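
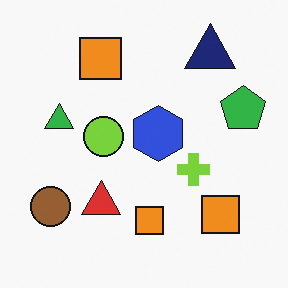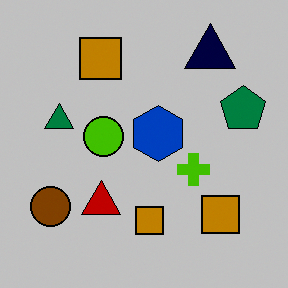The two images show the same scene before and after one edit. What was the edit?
This is the original image heavily posterized to just a handful of flat colors.

Each flat color has snapped to a coarser quantized level — most visibly, the near-white background has dropped to a flat grey.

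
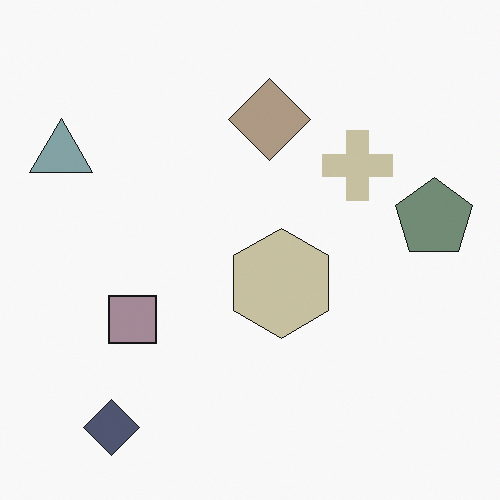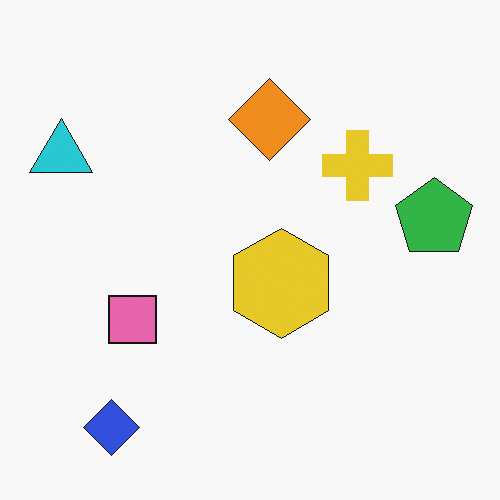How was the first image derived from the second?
The first image is the second made much more muted (saturation change).

All colors are more muted and greyish — a global saturation change.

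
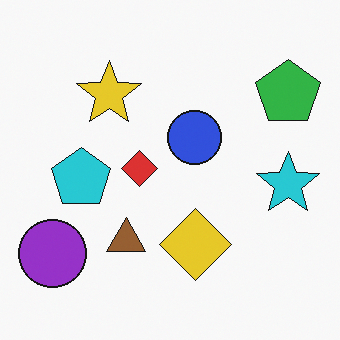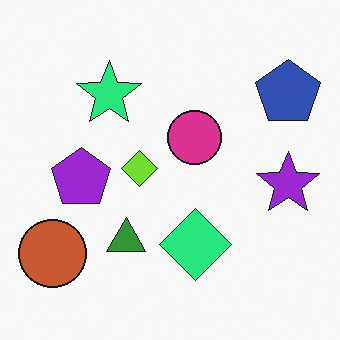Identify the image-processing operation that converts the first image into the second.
The transformation is: hue-shifted noticeably.

Every shape's color has rotated by the same amount around the hue wheel — a uniform hue shift.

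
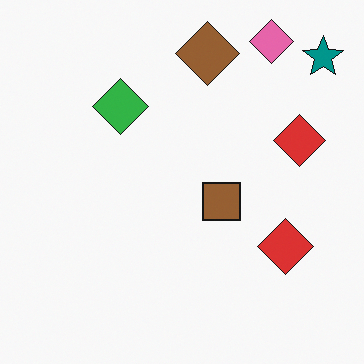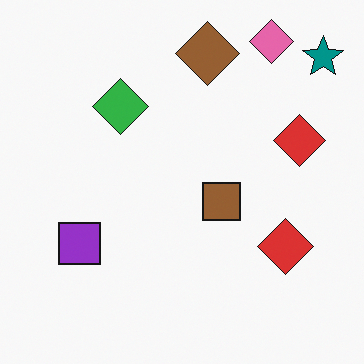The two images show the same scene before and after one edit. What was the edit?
It was overlaid with an additional purple square.

A purple square appears in the second image that is absent from the first.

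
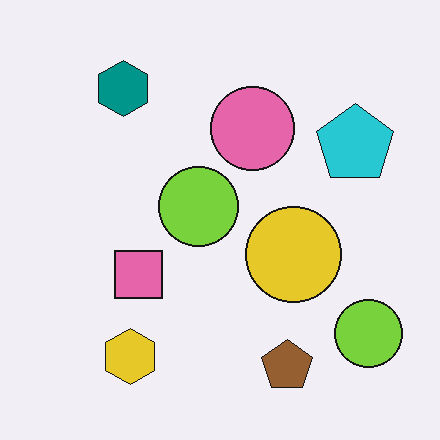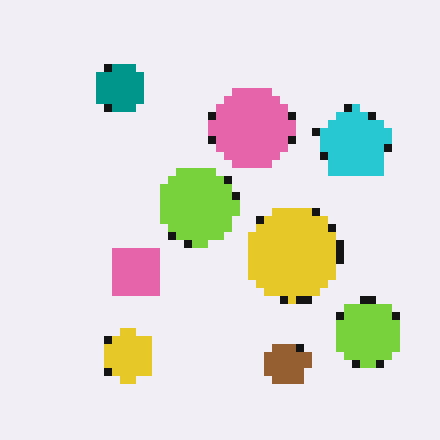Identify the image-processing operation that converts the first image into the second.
This is the original image pixelated into visible square blocks.

Shapes are reduced to large square blocks; fine edges and outlines are lost — a downscale-then-upscale (mosaic) effect.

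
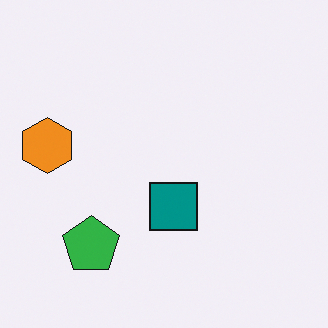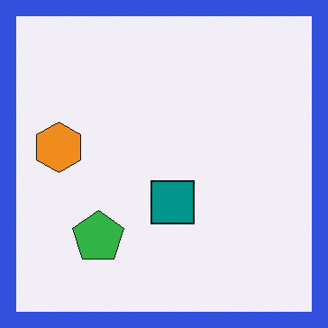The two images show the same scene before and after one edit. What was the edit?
The second image is the first framed with a blue border.

A solid blue frame runs around the edge of the second image, with the content slightly shrunk inside it.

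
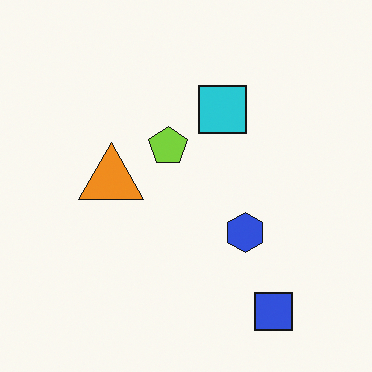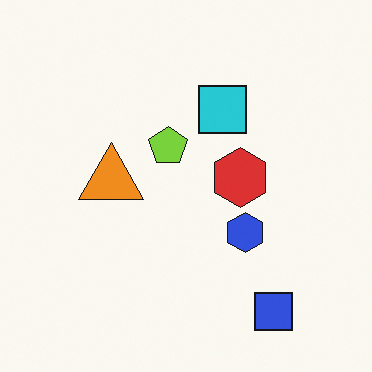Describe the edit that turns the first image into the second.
The transformation is: overlaid with an additional red hexagon.

A red hexagon appears in the second image that is absent from the first.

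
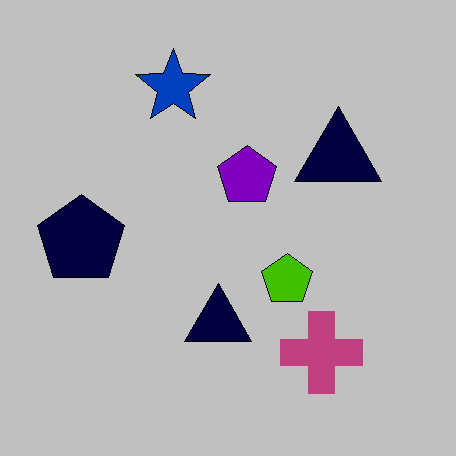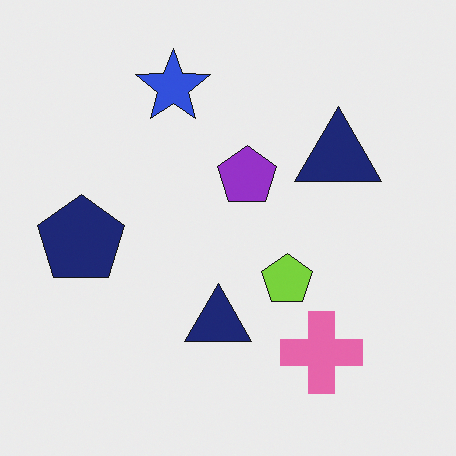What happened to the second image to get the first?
This is the original image heavily posterized to just a handful of flat colors.

Each flat color has snapped to a coarser quantized level — most visibly, the near-white background has dropped to a flat grey.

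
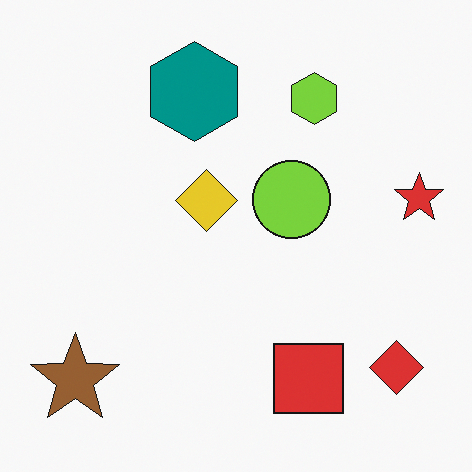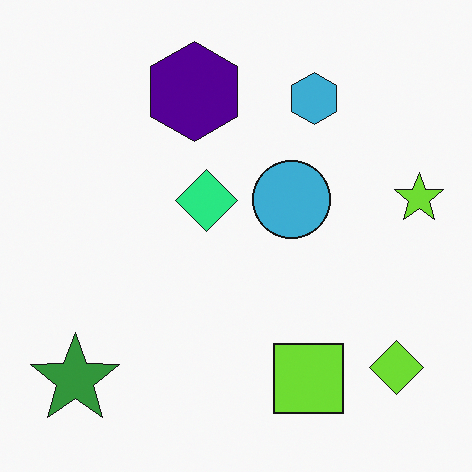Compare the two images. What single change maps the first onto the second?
The second image is the first hue-shifted through roughly a third of the color wheel.

Every shape's color has rotated by the same amount around the hue wheel — a uniform hue shift.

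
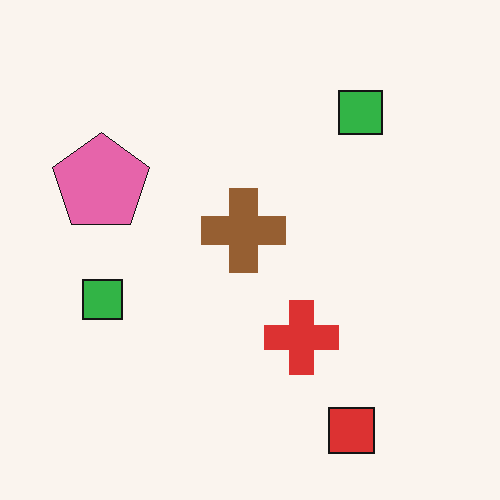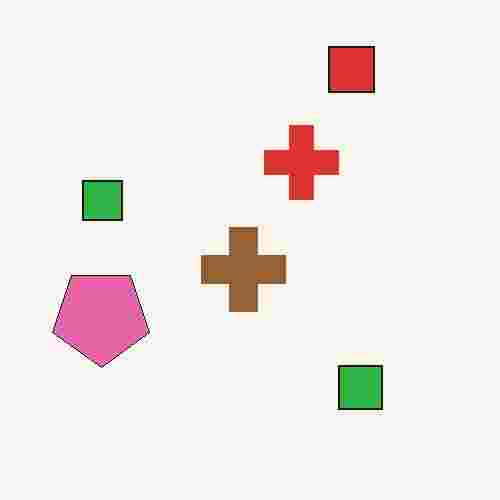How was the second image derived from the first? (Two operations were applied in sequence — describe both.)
It was flipped vertically (top ↔ bottom), then heavily JPEG-compressed with obvious blocking artifacts.

The red square is in the bottom-right of the first image and the top-right of the second — shapes on opposite sides of the horizontal midline have swapped in a mirror flip. Blocky 8×8 compression artifacts appear around shape edges and the flat background shows ringing — characteristic JPEG degradation.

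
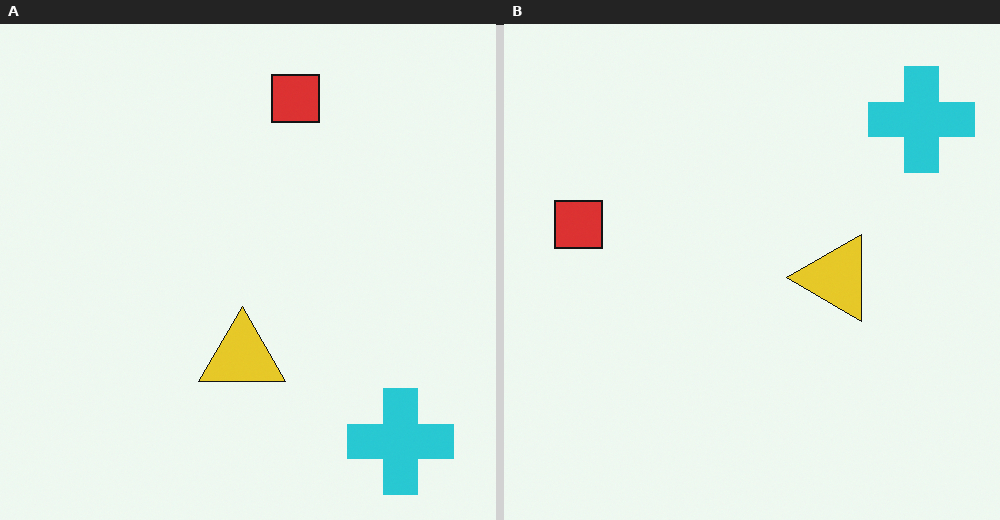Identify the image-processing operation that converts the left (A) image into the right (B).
The transformation is: rotated 90° counter-clockwise.

The cyan cross sits in the bottom-right of the left (A) image and the top-right of the right (B) — consistent with a whole-image 90° counter-clockwise rotation.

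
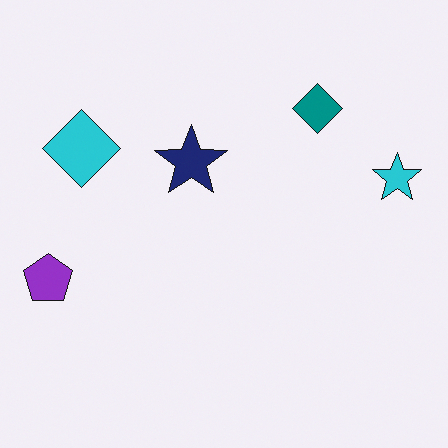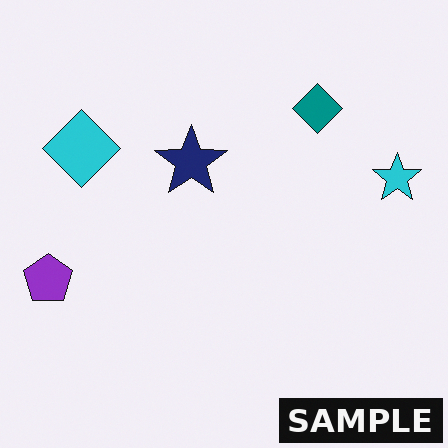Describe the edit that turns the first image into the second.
The second image is the first watermarked with the text "SAMPLE" in the lower-right corner.

A dark label reading "SAMPLE" appears in the lower-right corner.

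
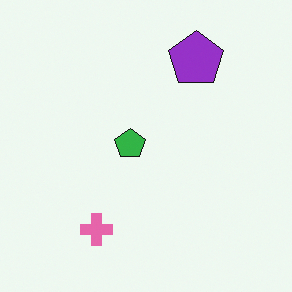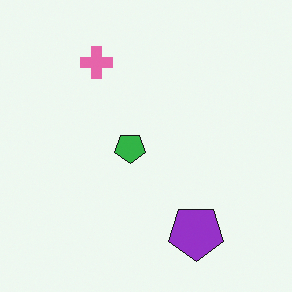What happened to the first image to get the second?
The transformation is: flipped vertically (top ↔ bottom).

The purple pentagon is in the top-right of the first image and the bottom-right of the second — shapes on opposite sides of the horizontal midline have swapped in a mirror flip.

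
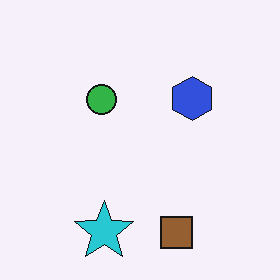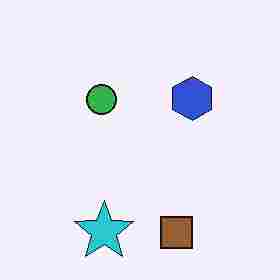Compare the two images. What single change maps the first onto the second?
The second image is the first heavily JPEG-compressed with obvious blocking artifacts.

Blocky 8×8 compression artifacts appear around shape edges and the flat background shows ringing — characteristic JPEG degradation.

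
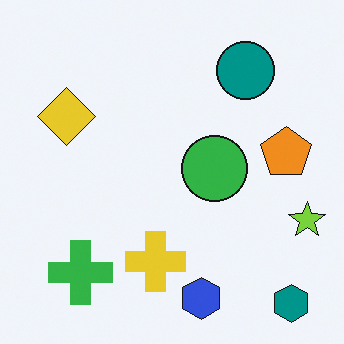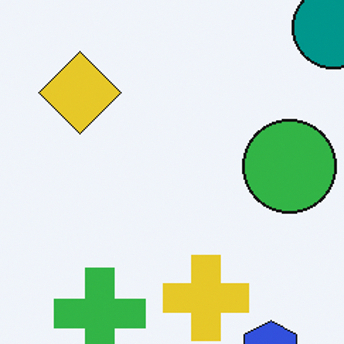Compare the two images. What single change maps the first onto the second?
The transformation is: cropped slightly and scaled back up.

The visible shapes are larger and the field of view is narrower; shapes near the original edges may be partly or wholly outside the frame — a crop-and-rescale.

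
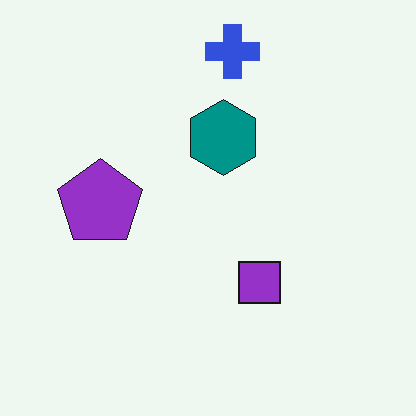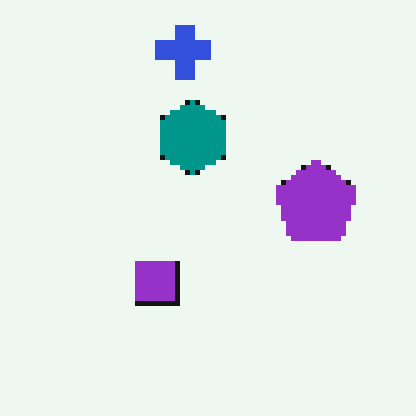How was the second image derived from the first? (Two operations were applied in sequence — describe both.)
Flipped horizontally (left ↔ right), then mildly pixelated.

The purple pentagon is in the left of the first image and the right of the second — shapes on opposite sides of the vertical midline have swapped in a mirror flip. Shapes are reduced to large square blocks; fine edges and outlines are lost — a downscale-then-upscale (mosaic) effect.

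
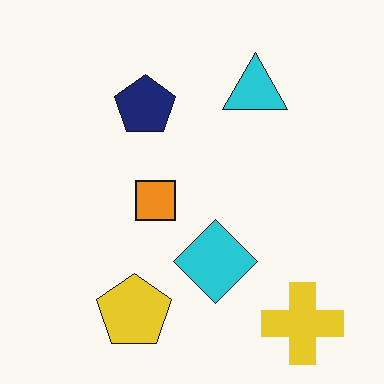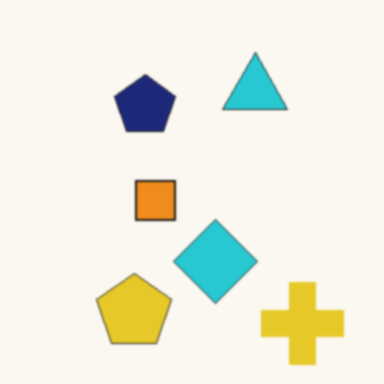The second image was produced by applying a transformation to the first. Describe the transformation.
The transformation is: lightly blurred.

Shape edges and outlines are uniformly softened across the whole image.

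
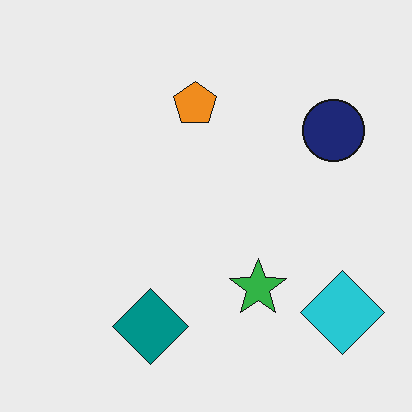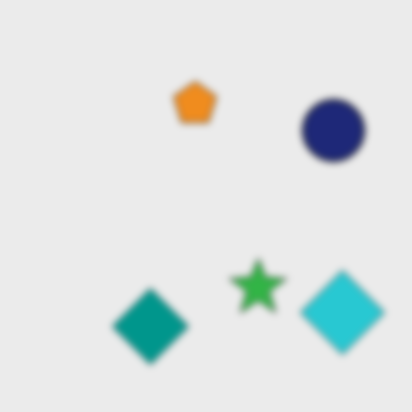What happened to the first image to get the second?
The second image is the first moderately blurred.

Shape edges and outlines are uniformly softened across the whole image.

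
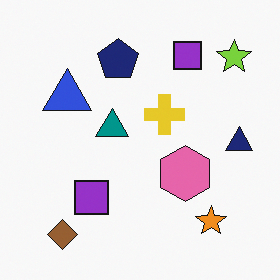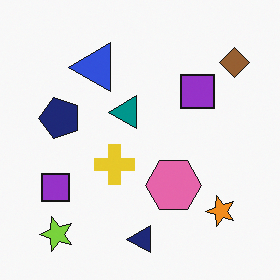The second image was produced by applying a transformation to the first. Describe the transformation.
The image was transposed (reflected across the top-left ↔ bottom-right diagonal).

Shapes have swapped their row and column positions — what was in the top-right is now in the bottom-left — a diagonal reflection.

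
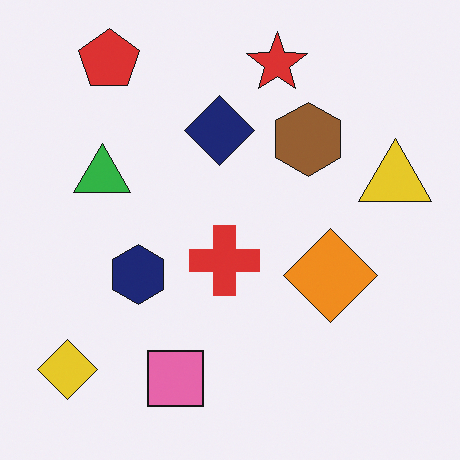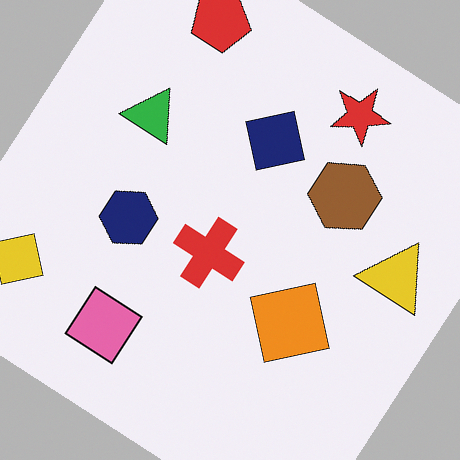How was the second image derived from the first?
Rotated clockwise by a large amount — several tens of degrees.

Every shape is tilted by the same angle and the image corners show triangular fill wedges — a whole-image rotation by a non-right angle.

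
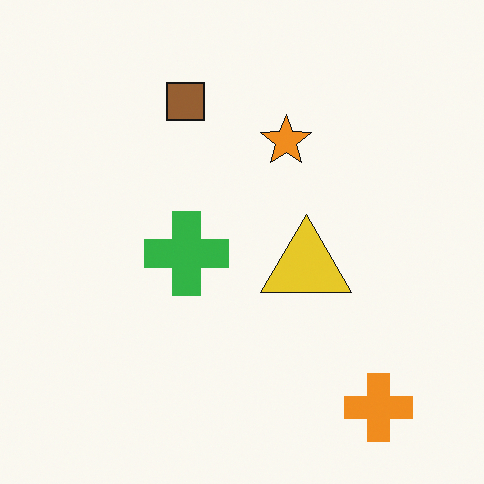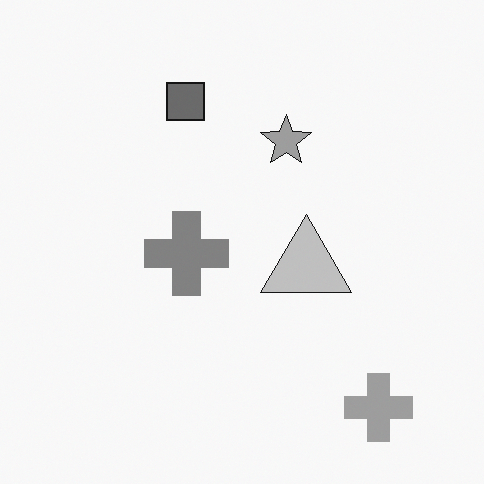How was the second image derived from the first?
This is the original image converted to grayscale.

All color is removed — every shape is now a shade of grey.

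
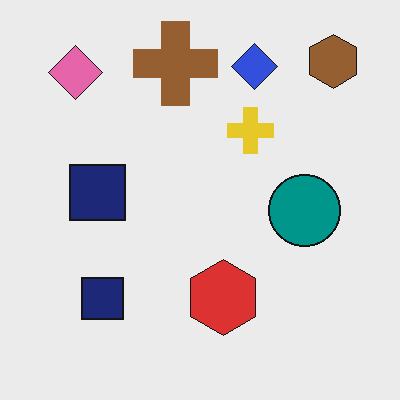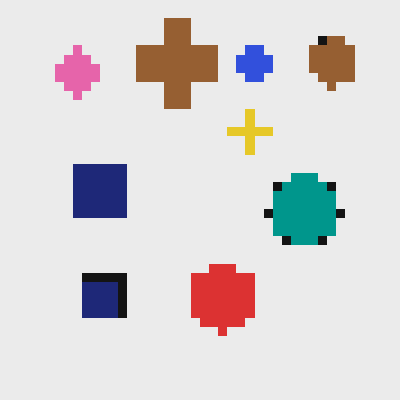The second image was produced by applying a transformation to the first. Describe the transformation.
Heavily pixelated into large blocks.

Shapes are reduced to large square blocks; fine edges and outlines are lost — a downscale-then-upscale (mosaic) effect.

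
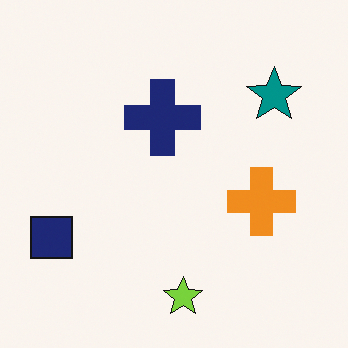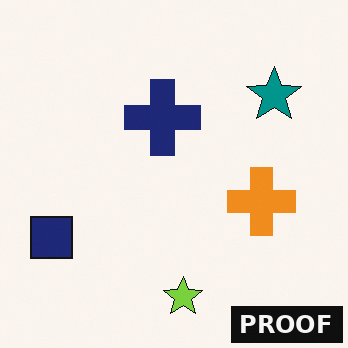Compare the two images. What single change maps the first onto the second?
The image was watermarked with the text "PROOF" in the lower-right corner.

A dark label reading "PROOF" appears in the lower-right corner.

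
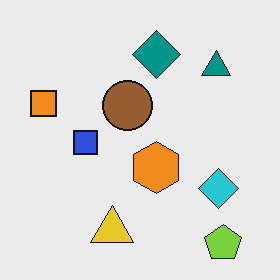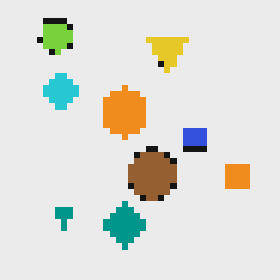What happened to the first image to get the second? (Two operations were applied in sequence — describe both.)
The second image is the first rotated 180°, then moderately pixelated.

The lime pentagon sits in the bottom-right of the first image and the top-left of the second — consistent with a whole-image 180° rotation. Shapes are reduced to large square blocks; fine edges and outlines are lost — a downscale-then-upscale (mosaic) effect.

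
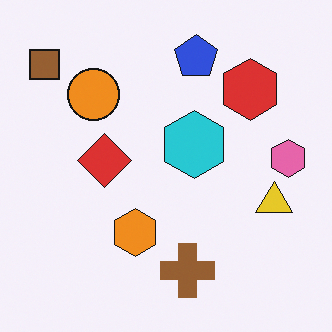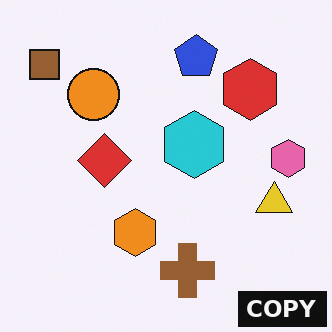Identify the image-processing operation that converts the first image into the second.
It was watermarked with the text "COPY" in the lower-right corner.

A dark label reading "COPY" appears in the lower-right corner.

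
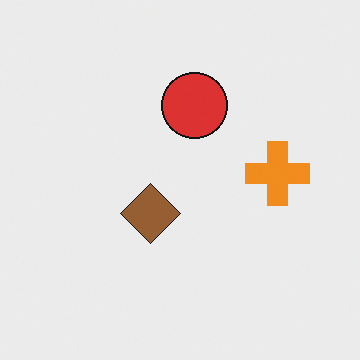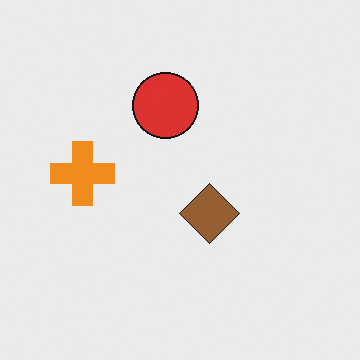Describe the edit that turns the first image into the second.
This is the original image flipped horizontally (left ↔ right).

The orange cross is in the right of the first image and the left of the second — shapes on opposite sides of the vertical midline have swapped in a mirror flip.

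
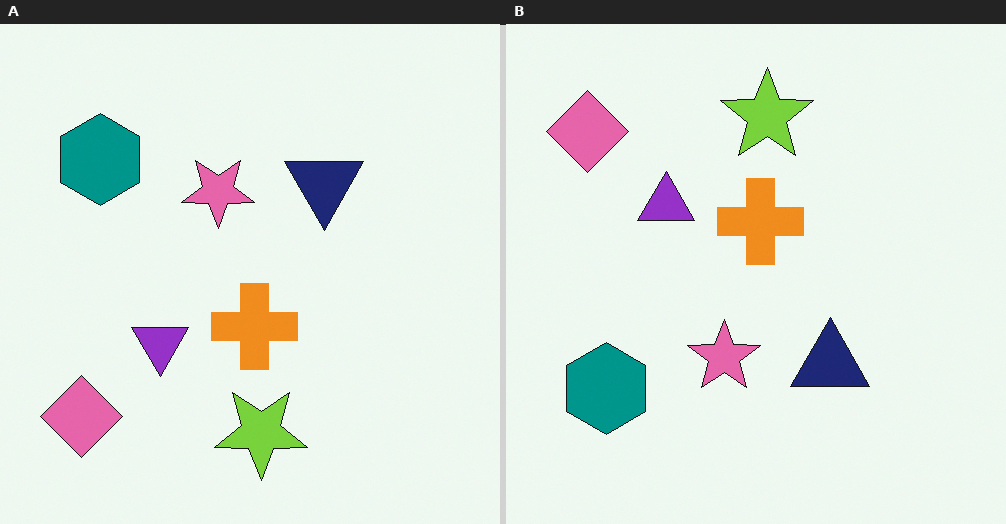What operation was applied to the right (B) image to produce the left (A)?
The transformation is: flipped vertically (top ↔ bottom).

The lime star is in the top of the right (B) image and the bottom of the left (A) — shapes on opposite sides of the horizontal midline have swapped in a mirror flip.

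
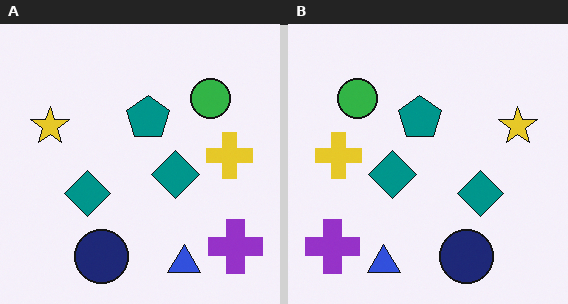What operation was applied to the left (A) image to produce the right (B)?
Flipped horizontally (left ↔ right).

The purple cross is in the bottom-right of the left (A) image and the bottom-left of the right (B) — shapes on opposite sides of the vertical midline have swapped in a mirror flip.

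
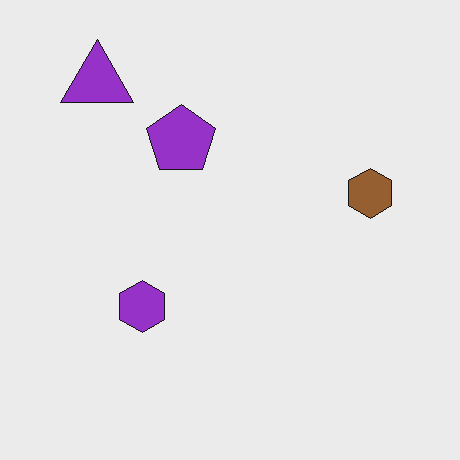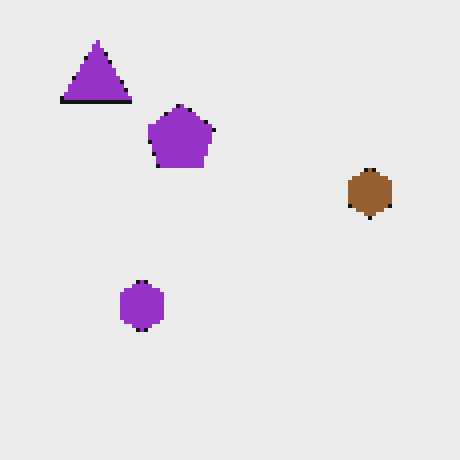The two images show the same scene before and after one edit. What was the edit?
The second image is the first mildly pixelated.

Shapes are reduced to large square blocks; fine edges and outlines are lost — a downscale-then-upscale (mosaic) effect.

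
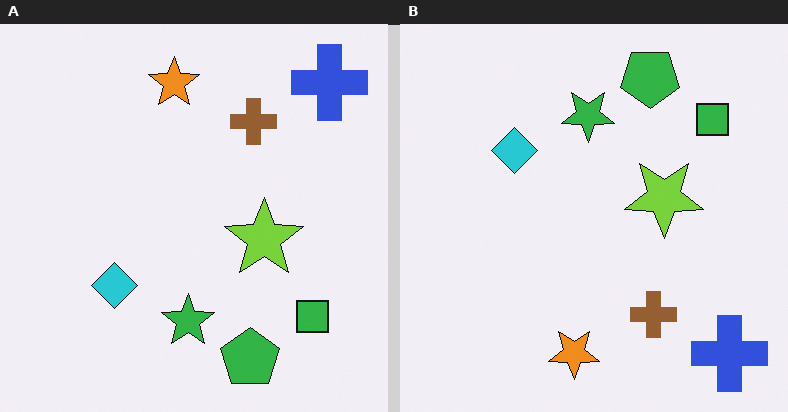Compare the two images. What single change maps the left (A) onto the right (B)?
This is the original image flipped vertically (top ↔ bottom).

The green pentagon is in the bottom of the left (A) image and the top of the right (B) — shapes on opposite sides of the horizontal midline have swapped in a mirror flip.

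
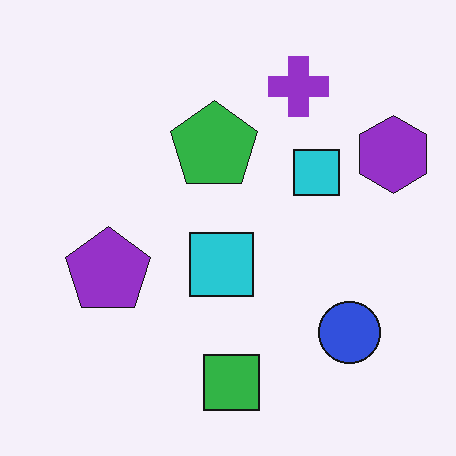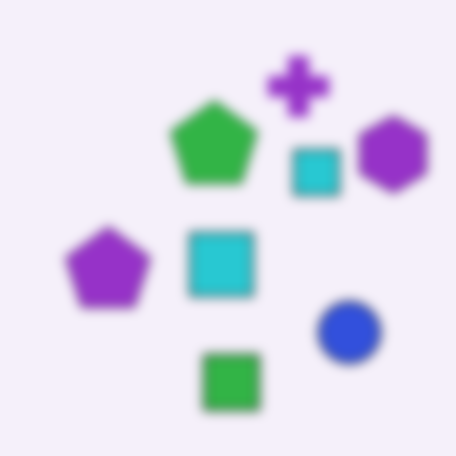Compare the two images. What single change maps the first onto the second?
It was heavily blurred.

Shape edges and outlines are uniformly softened across the whole image.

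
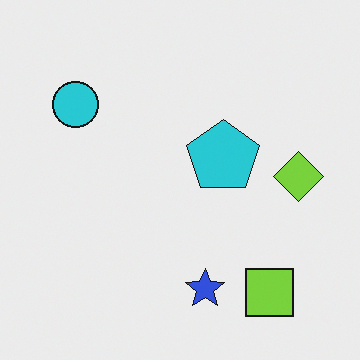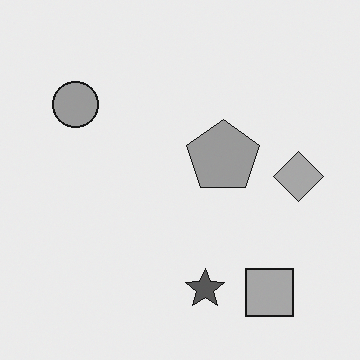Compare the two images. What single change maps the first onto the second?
The image was converted to grayscale.

All color is removed — every shape is now a shade of grey.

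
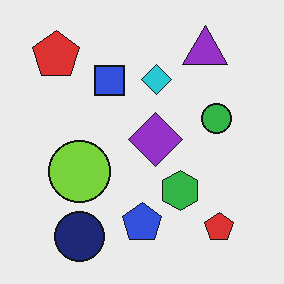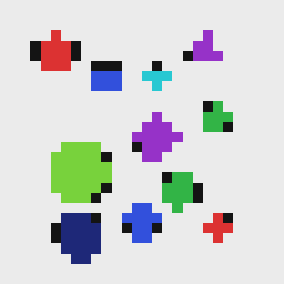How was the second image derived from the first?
It was heavily pixelated into large blocks.

Shapes are reduced to large square blocks; fine edges and outlines are lost — a downscale-then-upscale (mosaic) effect.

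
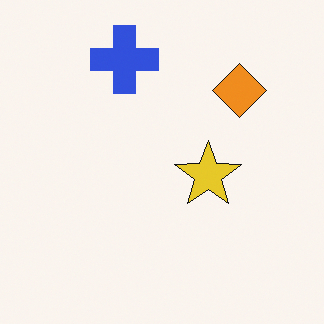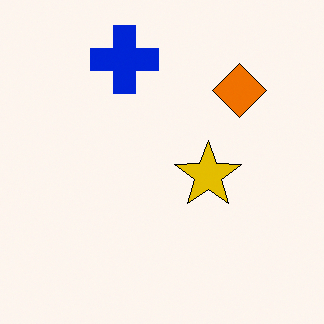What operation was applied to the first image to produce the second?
The transformation is: given slightly increased contrast.

Tones are pushed away from mid-grey across the whole image — a global contrast change.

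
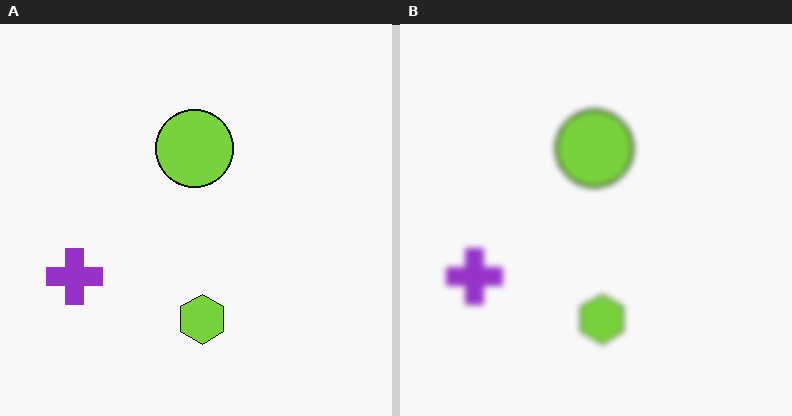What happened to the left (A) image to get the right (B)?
The right (B) image is the left (A) moderately blurred.

Shape edges and outlines are uniformly softened across the whole image.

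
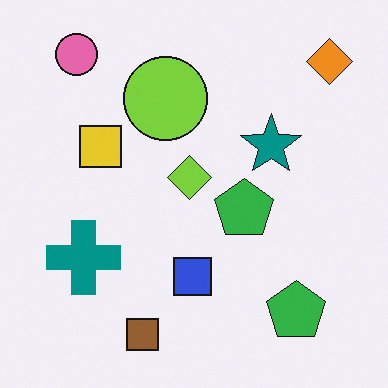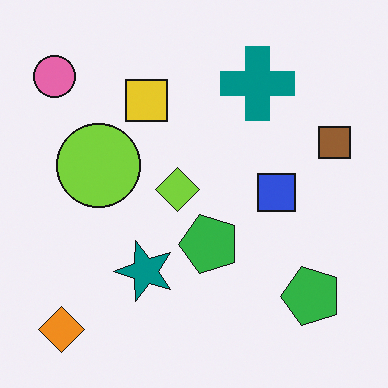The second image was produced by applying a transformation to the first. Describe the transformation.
The image was transposed (reflected across the top-left ↔ bottom-right diagonal).

Shapes have swapped their row and column positions — what was in the top-right is now in the bottom-left — a diagonal reflection.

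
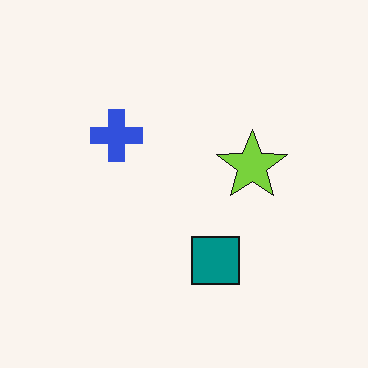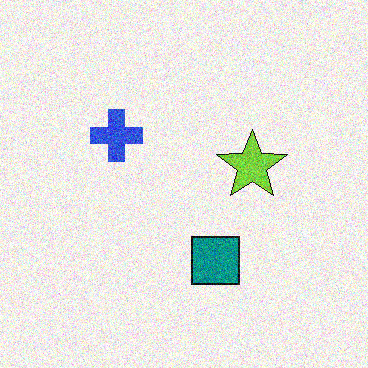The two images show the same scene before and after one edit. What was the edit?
The second image is the first degraded with visible gaussian noise.

Random speckle covers the whole image, including the flat background.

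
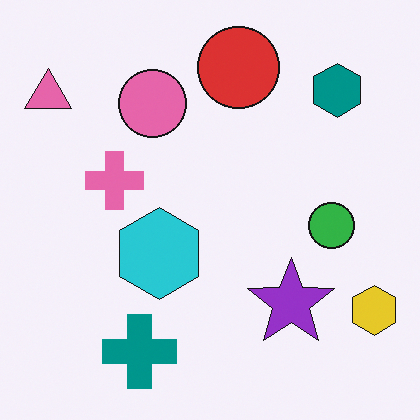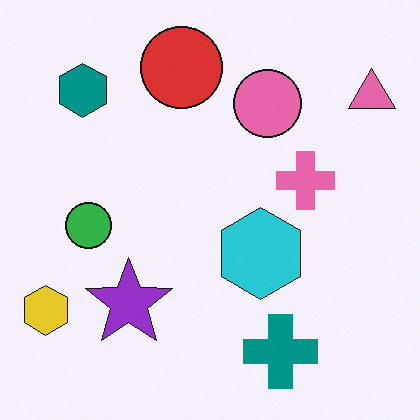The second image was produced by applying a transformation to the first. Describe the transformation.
It was flipped horizontally (left ↔ right).

The yellow hexagon is in the bottom-right of the first image and the bottom-left of the second — shapes on opposite sides of the vertical midline have swapped in a mirror flip.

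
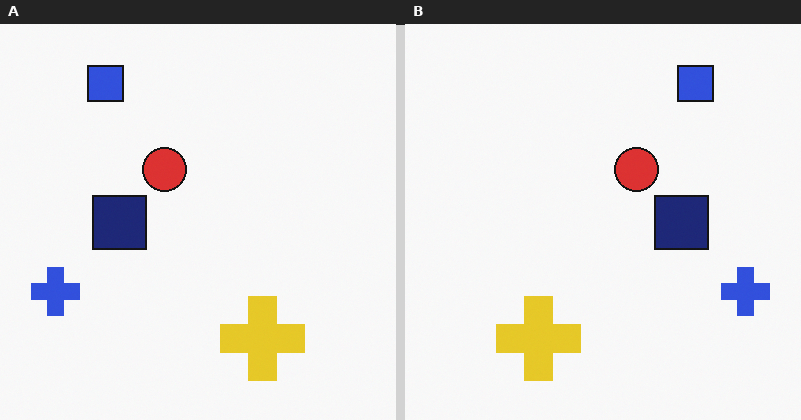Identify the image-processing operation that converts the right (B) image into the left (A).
The left (A) image is the right (B) flipped horizontally (left ↔ right).

The blue cross is in the bottom-right of the right (B) image and the bottom-left of the left (A) — shapes on opposite sides of the vertical midline have swapped in a mirror flip.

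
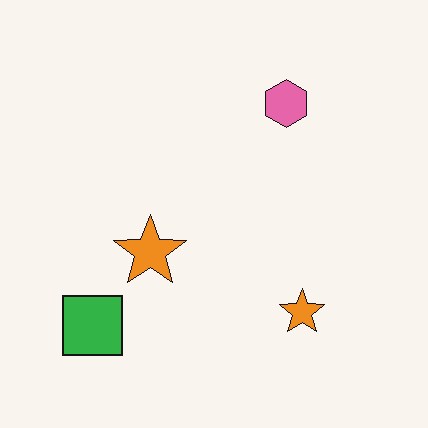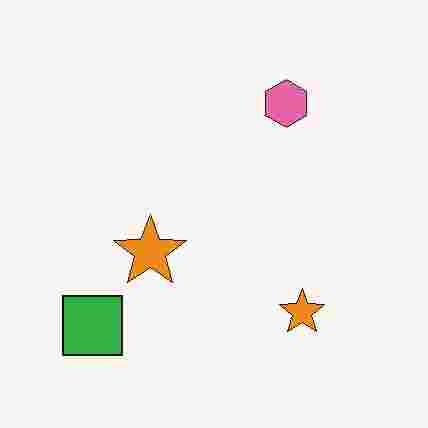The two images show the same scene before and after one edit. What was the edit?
The second image is the first heavily JPEG-compressed with obvious blocking artifacts.

Blocky 8×8 compression artifacts appear around shape edges and the flat background shows ringing — characteristic JPEG degradation.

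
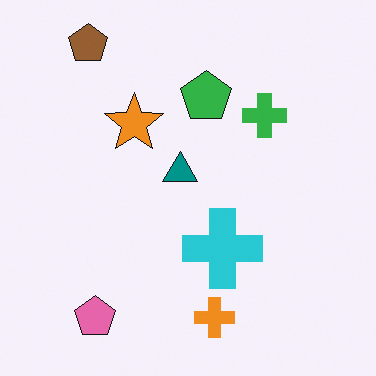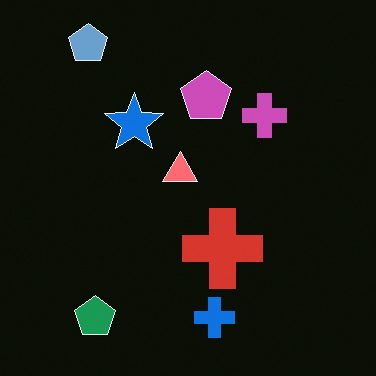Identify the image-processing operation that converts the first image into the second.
Color-inverted (negative).

The light background has become dark and every shape's color is its complement — a photographic negative.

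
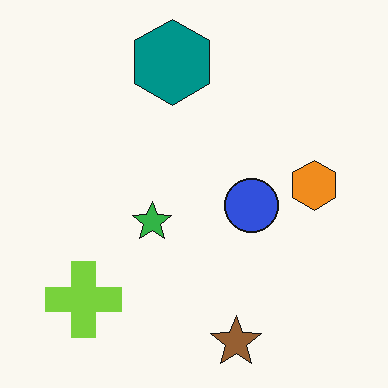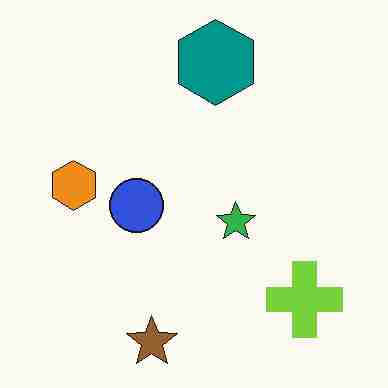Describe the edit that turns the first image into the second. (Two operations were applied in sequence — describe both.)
Flipped horizontally (left ↔ right), then heavily JPEG-compressed with obvious blocking artifacts.

The orange hexagon is in the right of the first image and the left of the second — shapes on opposite sides of the vertical midline have swapped in a mirror flip. Blocky 8×8 compression artifacts appear around shape edges and the flat background shows ringing — characteristic JPEG degradation.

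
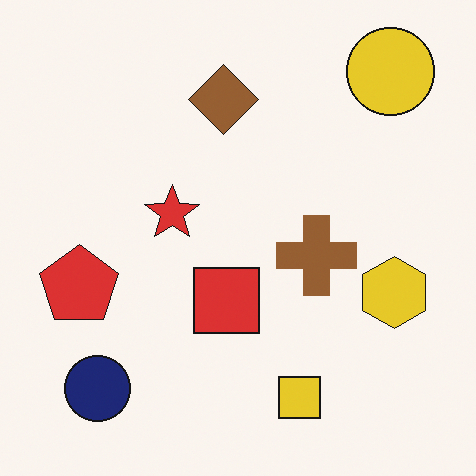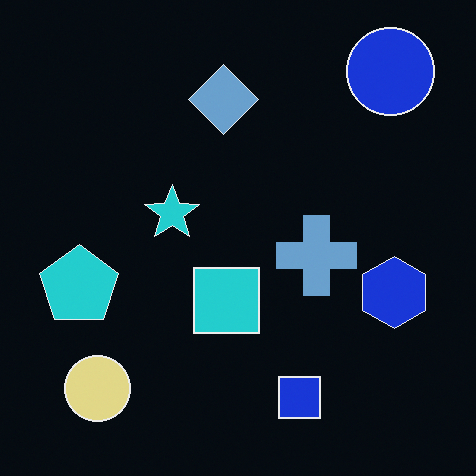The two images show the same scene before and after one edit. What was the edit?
The second image is the first color-inverted (negative).

The light background has become dark and every shape's color is its complement — a photographic negative.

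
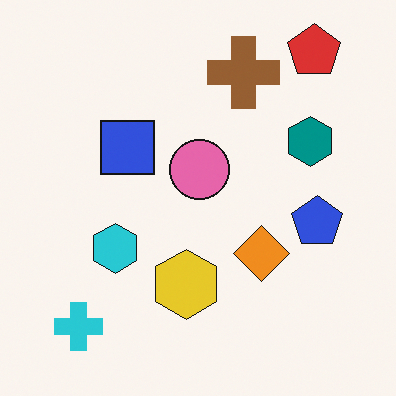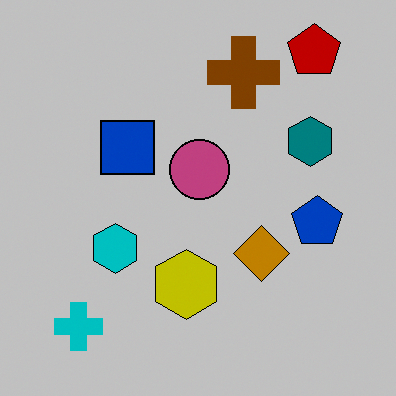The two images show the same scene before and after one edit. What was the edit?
The image was heavily posterized to just a handful of flat colors.

Each flat color has snapped to a coarser quantized level — most visibly, the near-white background has dropped to a flat grey.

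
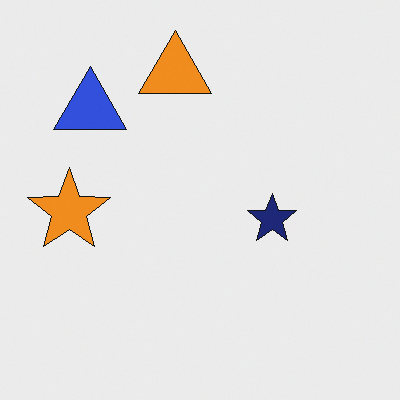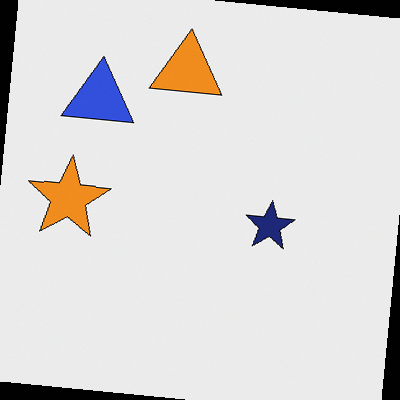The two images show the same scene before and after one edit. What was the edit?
It was rotated clockwise by a slight angle.

Every shape is tilted by the same angle and the image corners show triangular fill wedges — a whole-image rotation by a non-right angle.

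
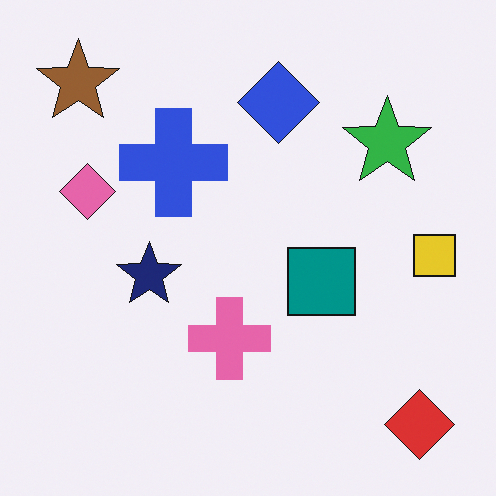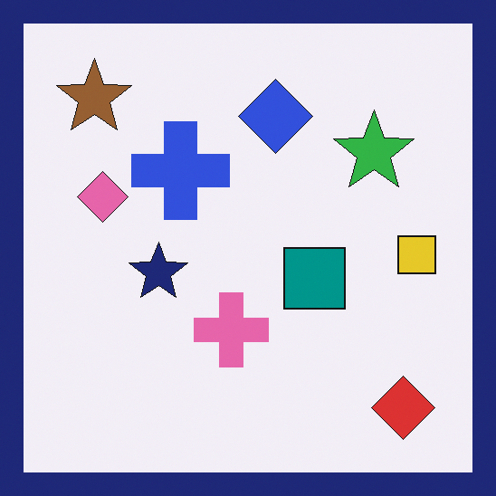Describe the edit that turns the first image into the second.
It was framed with a navy border.

A solid navy frame runs around the edge of the second image, with the content slightly shrunk inside it.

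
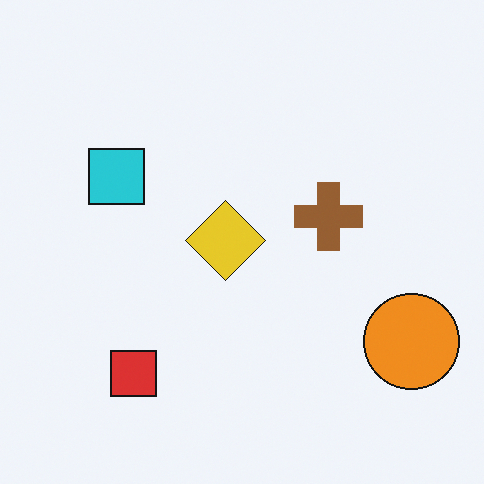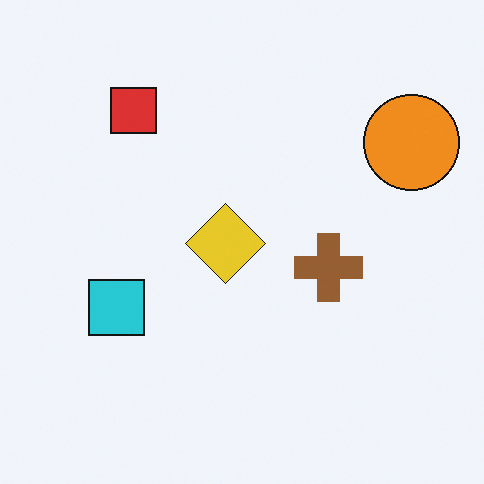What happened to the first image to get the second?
It was flipped vertically (top ↔ bottom).

The red square is in the bottom-left of the first image and the top-left of the second — shapes on opposite sides of the horizontal midline have swapped in a mirror flip.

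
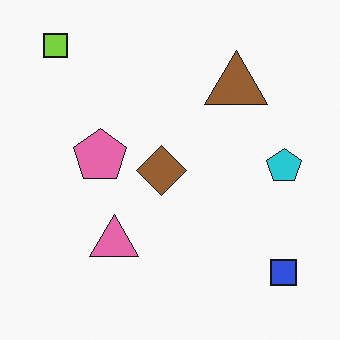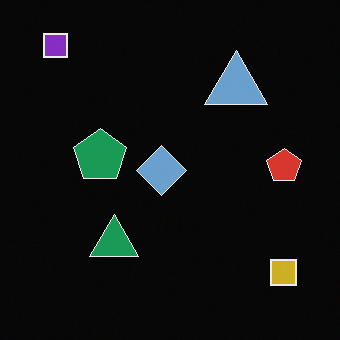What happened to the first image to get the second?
The transformation is: color-inverted (negative).

The light background has become dark and every shape's color is its complement — a photographic negative.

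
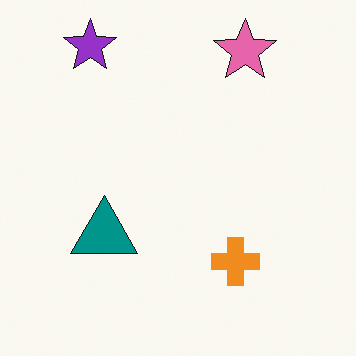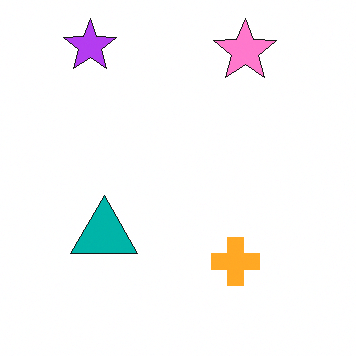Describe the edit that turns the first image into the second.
The transformation is: brightened a little.

Every pixel — background and shapes alike — is uniformly brightened.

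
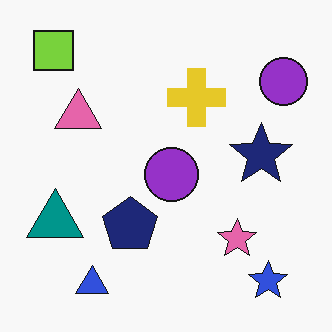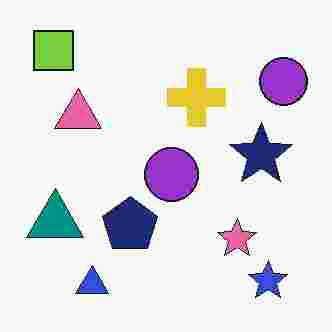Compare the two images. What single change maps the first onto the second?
It was degraded with heavy JPEG compression.

Blocky 8×8 compression artifacts appear around shape edges and the flat background shows ringing — characteristic JPEG degradation.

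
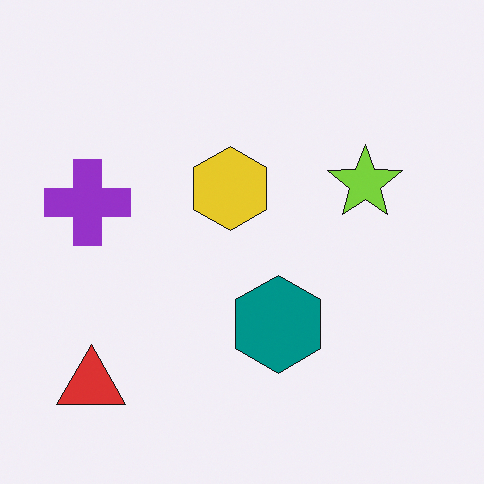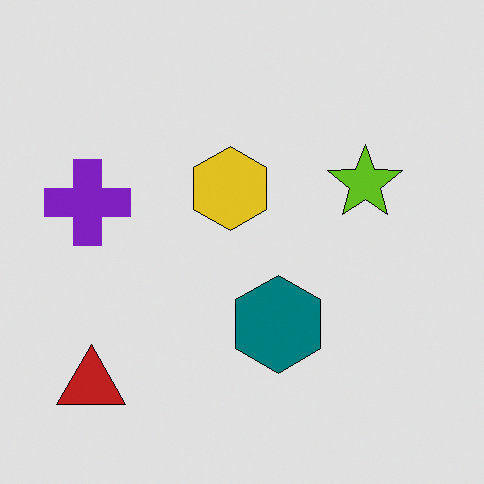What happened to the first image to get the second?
It was posterized to a reduced palette.

Each flat color has snapped to a coarser quantized level — most visibly, the near-white background has dropped to a flat grey.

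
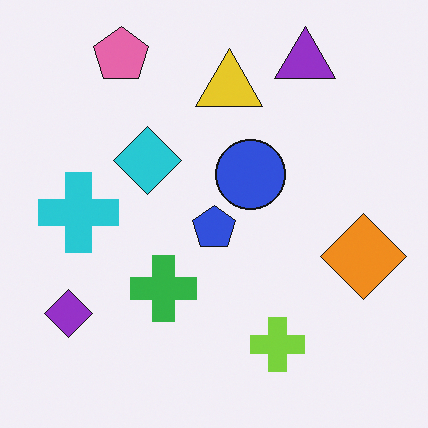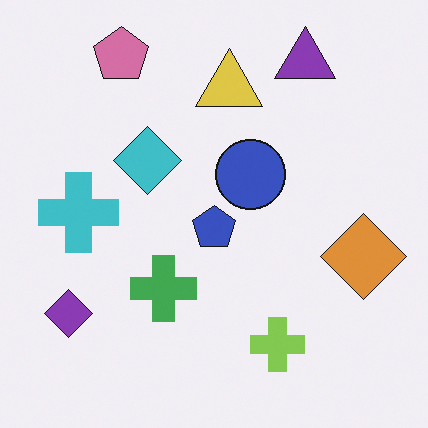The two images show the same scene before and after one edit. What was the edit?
The second image is the first slightly desaturated.

All colors are more muted and greyish — a global saturation change.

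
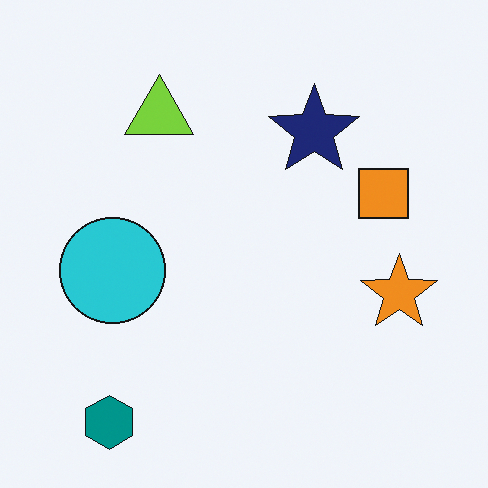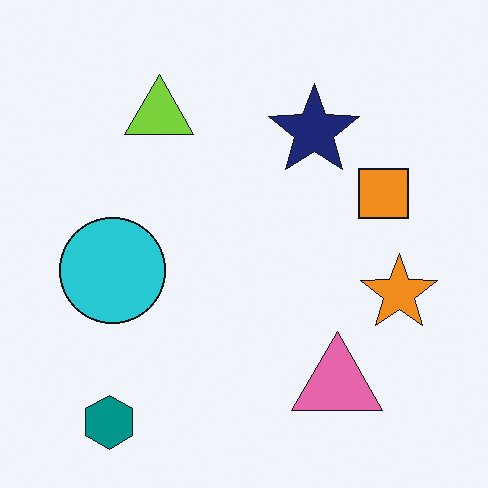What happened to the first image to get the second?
This is the original image overlaid with an additional pink triangle.

A pink triangle appears in the second image that is absent from the first.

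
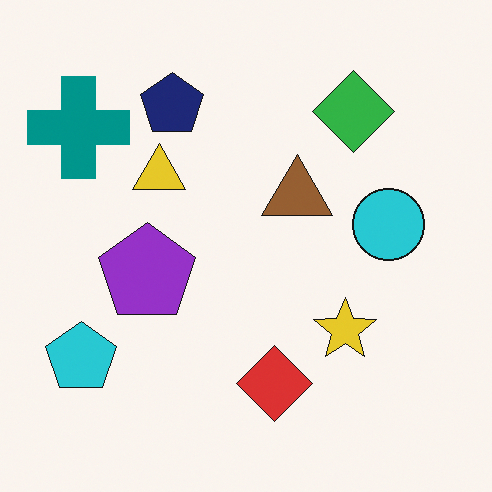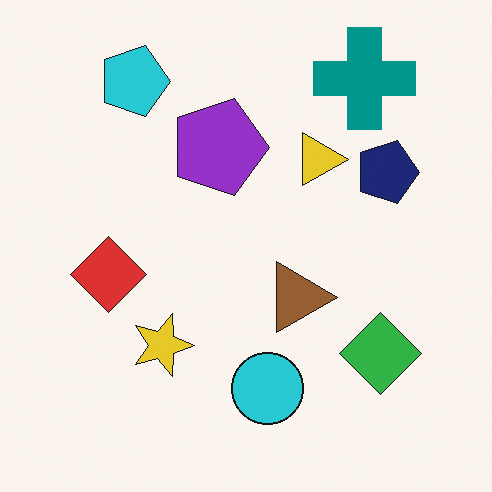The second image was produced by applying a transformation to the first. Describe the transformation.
The transformation is: rotated 90° clockwise.

The teal cross sits in the top-left of the first image and the top-right of the second — consistent with a whole-image 90° clockwise rotation.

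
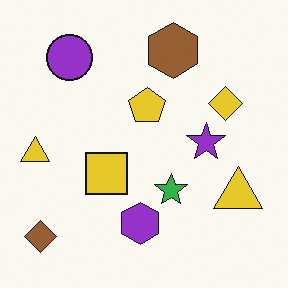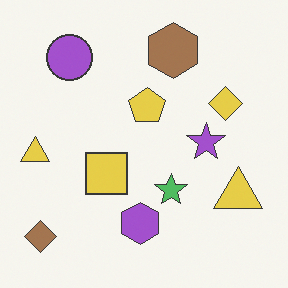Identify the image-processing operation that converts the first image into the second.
Given slightly reduced contrast.

Tones are pushed toward mid-grey across the whole image — a global contrast change.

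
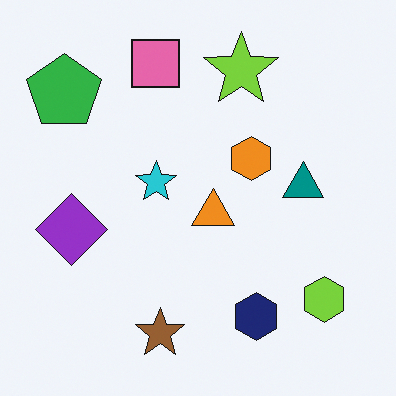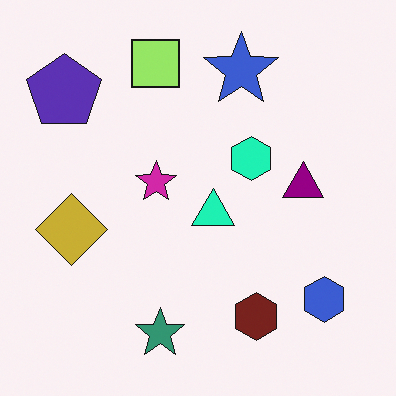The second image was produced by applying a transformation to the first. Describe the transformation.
The second image is the first hue-shifted noticeably.

Every shape's color has rotated by the same amount around the hue wheel — a uniform hue shift.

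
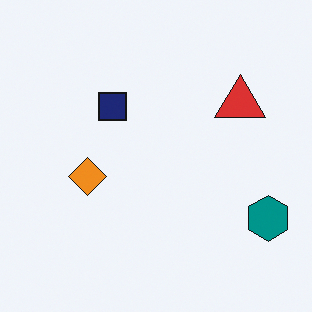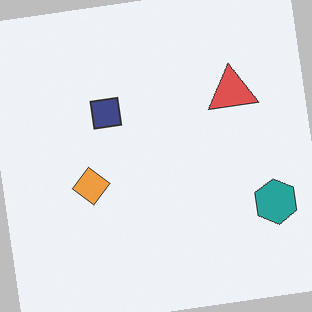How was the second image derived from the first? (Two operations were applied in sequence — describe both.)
It was rotated counter-clockwise by a small amount, then given slightly reduced contrast.

Every shape is tilted by the same angle and the image corners show triangular fill wedges — a whole-image rotation by a non-right angle. Tones are pushed toward mid-grey across the whole image — a global contrast change.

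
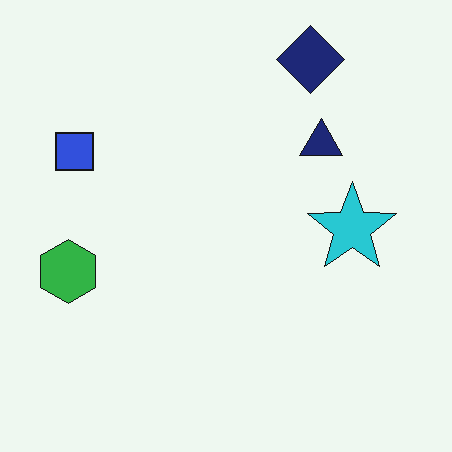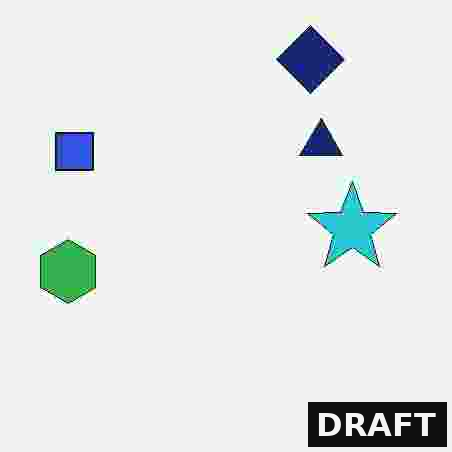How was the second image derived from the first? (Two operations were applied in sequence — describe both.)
This is the original image degraded with heavy JPEG compression, then watermarked with the text "DRAFT" in the lower-right corner.

Blocky 8×8 compression artifacts appear around shape edges and the flat background shows ringing — characteristic JPEG degradation. A dark label reading "DRAFT" appears in the lower-right corner.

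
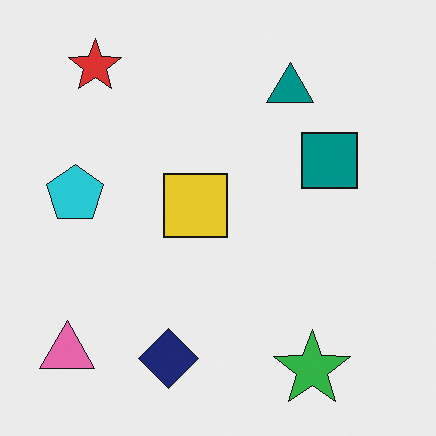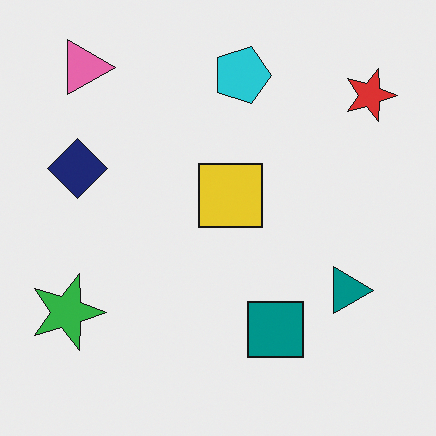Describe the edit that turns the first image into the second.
The transformation is: rotated 90° clockwise.

The pink triangle sits in the bottom-left of the first image and the top-left of the second — consistent with a whole-image 90° clockwise rotation.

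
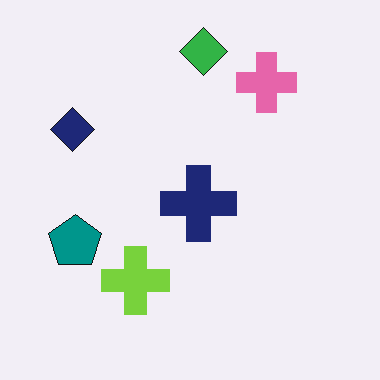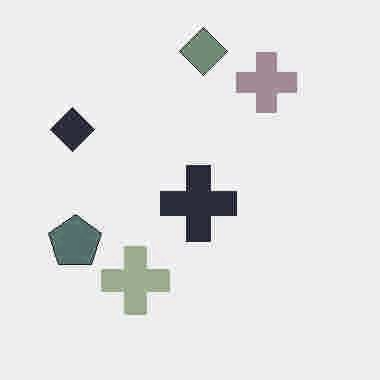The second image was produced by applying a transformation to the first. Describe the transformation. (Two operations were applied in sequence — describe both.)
The second image is the first heavily JPEG-compressed with obvious blocking artifacts, then heavily desaturated.

Blocky 8×8 compression artifacts appear around shape edges and the flat background shows ringing — characteristic JPEG degradation. All colors are more muted and greyish — a global saturation change.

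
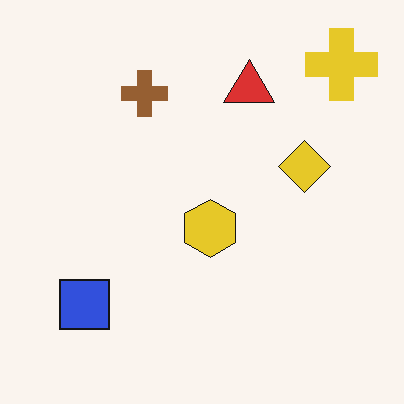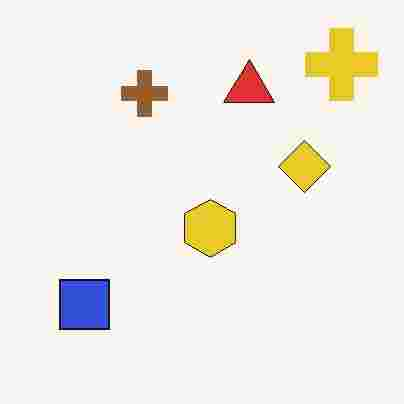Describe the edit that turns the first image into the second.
The transformation is: degraded with heavy JPEG compression.

Blocky 8×8 compression artifacts appear around shape edges and the flat background shows ringing — characteristic JPEG degradation.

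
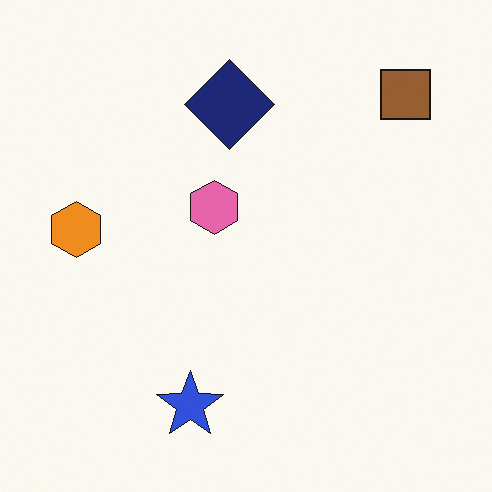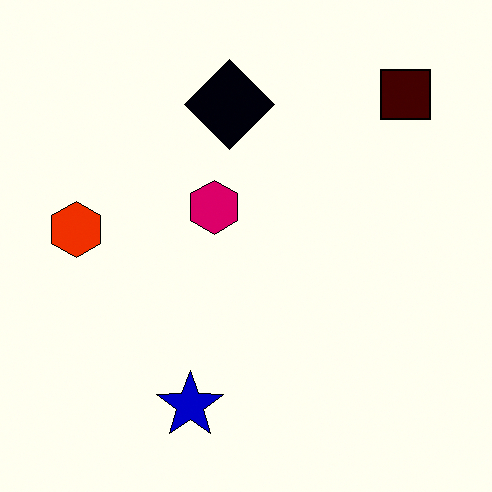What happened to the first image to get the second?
This is the original image boosted in contrast.

Tones are pushed away from mid-grey across the whole image — a global contrast change.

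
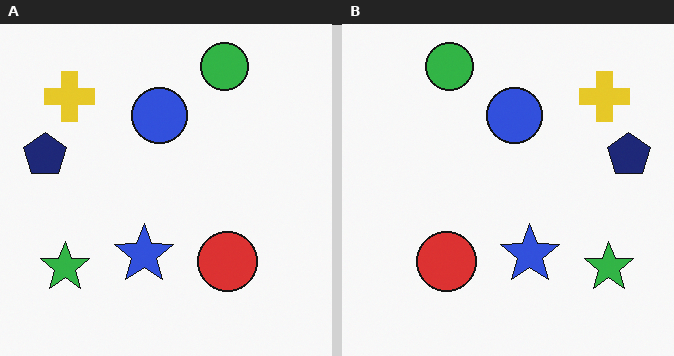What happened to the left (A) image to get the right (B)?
This is the original image flipped horizontally (left ↔ right).

The navy pentagon is in the left of the left (A) image and the right of the right (B) — shapes on opposite sides of the vertical midline have swapped in a mirror flip.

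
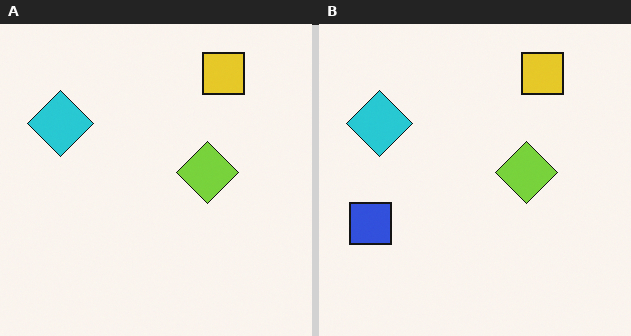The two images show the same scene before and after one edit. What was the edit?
This is the original image overlaid with an additional blue square.

A blue square appears in the right (B) image that is absent from the left (A).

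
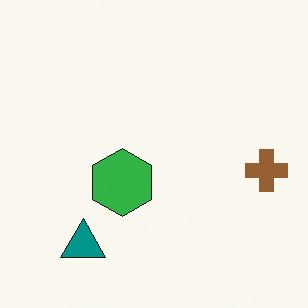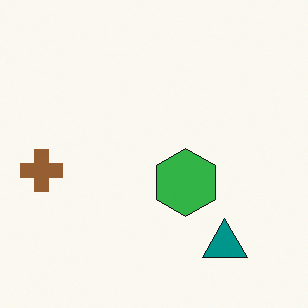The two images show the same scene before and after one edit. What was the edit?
Flipped horizontally (left ↔ right).

The brown cross is in the right of the first image and the left of the second — shapes on opposite sides of the vertical midline have swapped in a mirror flip.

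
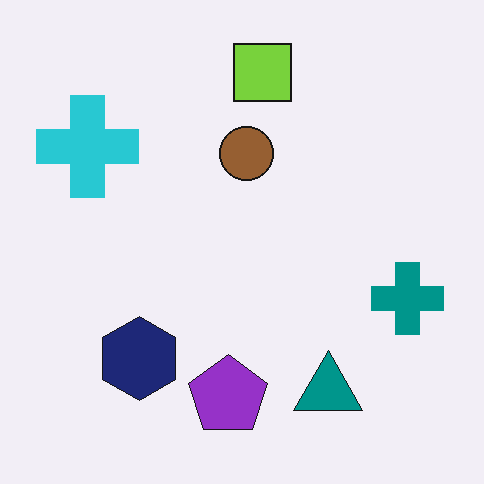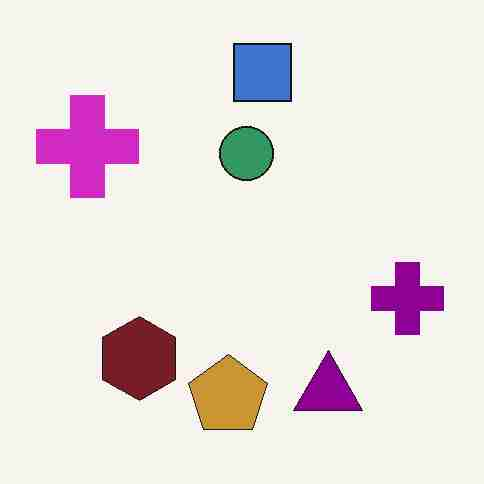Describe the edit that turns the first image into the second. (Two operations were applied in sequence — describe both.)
Hue-shifted by a moderate amount, then degraded with heavy JPEG compression.

Every shape's color has rotated by the same amount around the hue wheel — a uniform hue shift. Blocky 8×8 compression artifacts appear around shape edges and the flat background shows ringing — characteristic JPEG degradation.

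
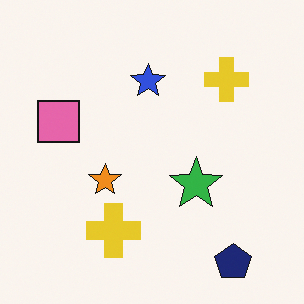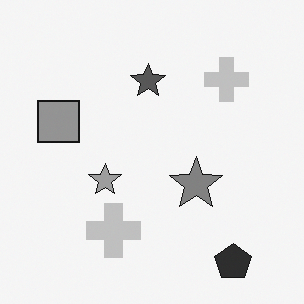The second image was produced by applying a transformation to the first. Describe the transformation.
This is the original image converted to grayscale.

All color is removed — every shape is now a shade of grey.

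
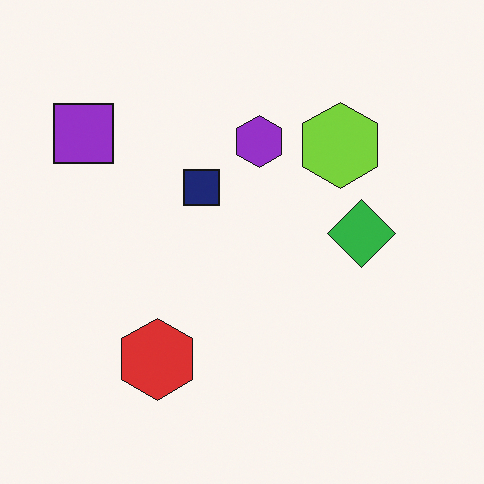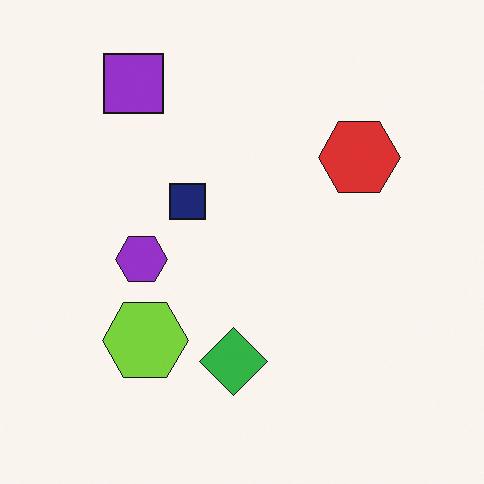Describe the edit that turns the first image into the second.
The second image is the first transposed (reflected across the top-left ↔ bottom-right diagonal).

Shapes have swapped their row and column positions — what was in the top-right is now in the bottom-left — a diagonal reflection.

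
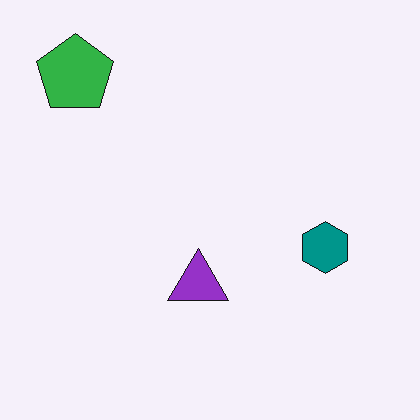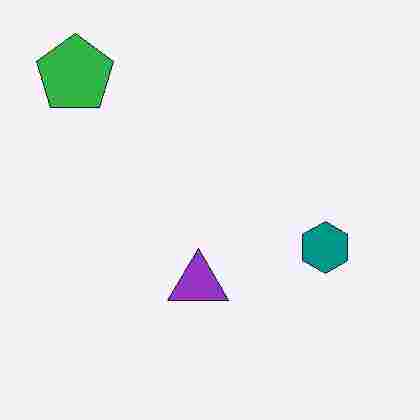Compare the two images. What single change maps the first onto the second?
It was heavily JPEG-compressed with obvious blocking artifacts.

Blocky 8×8 compression artifacts appear around shape edges and the flat background shows ringing — characteristic JPEG degradation.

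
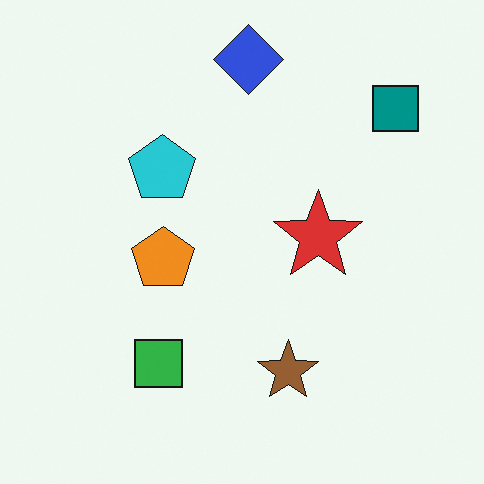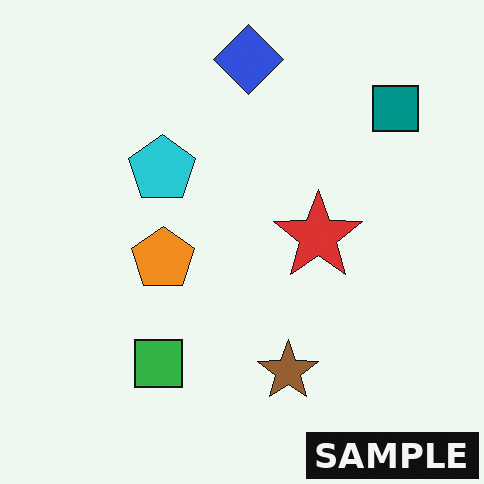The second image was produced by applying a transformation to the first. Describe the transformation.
The second image is the first watermarked with the text "SAMPLE" in the lower-right corner.

A dark label reading "SAMPLE" appears in the lower-right corner.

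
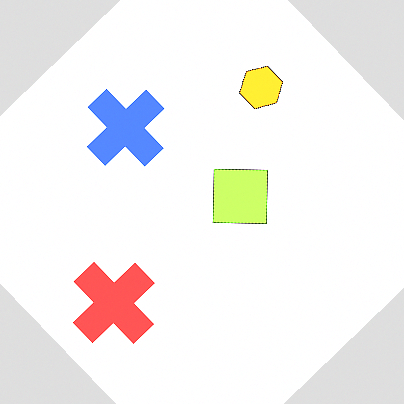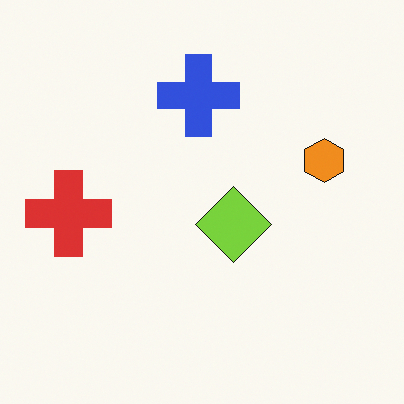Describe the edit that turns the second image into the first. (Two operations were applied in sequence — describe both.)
The image was rotated counter-clockwise by a large amount — several tens of degrees, then substantially brightened.

Every shape is tilted by the same angle and the image corners show triangular fill wedges — a whole-image rotation by a non-right angle. Every pixel — background and shapes alike — is uniformly brightened.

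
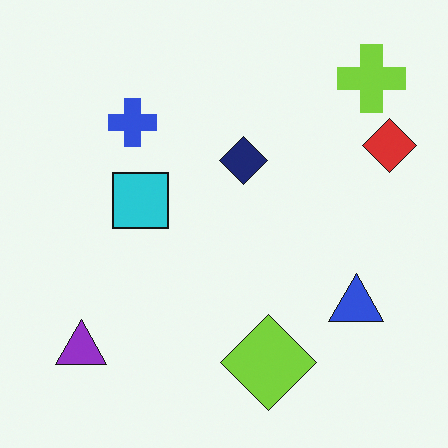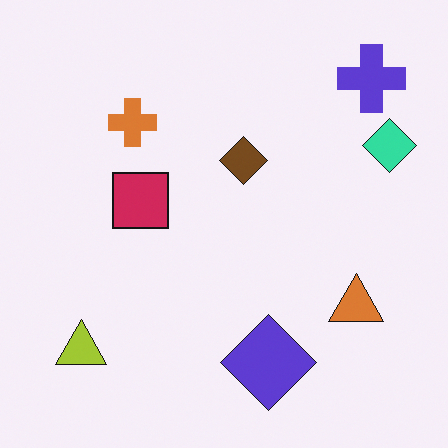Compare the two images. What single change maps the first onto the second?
It was hue-shifted through roughly half the color wheel.

Every shape's color has rotated by the same amount around the hue wheel — a uniform hue shift.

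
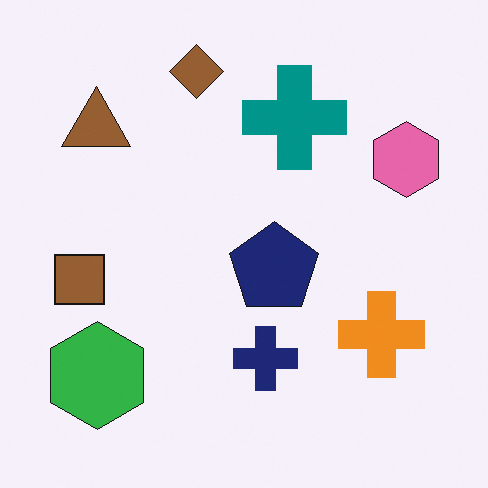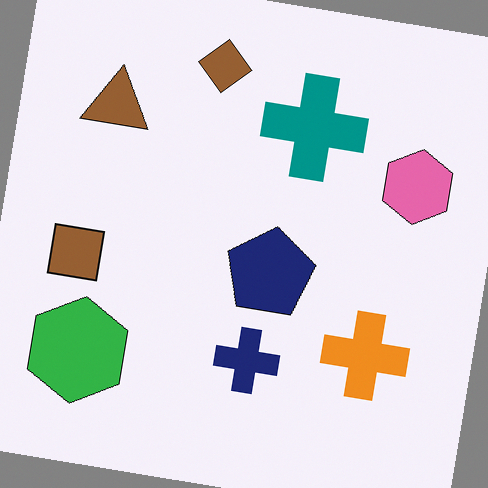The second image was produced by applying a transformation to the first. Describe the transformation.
The second image is the first rotated clockwise by a slight angle.

Every shape is tilted by the same angle and the image corners show triangular fill wedges — a whole-image rotation by a non-right angle.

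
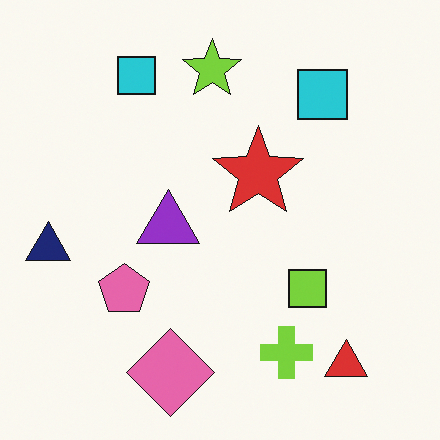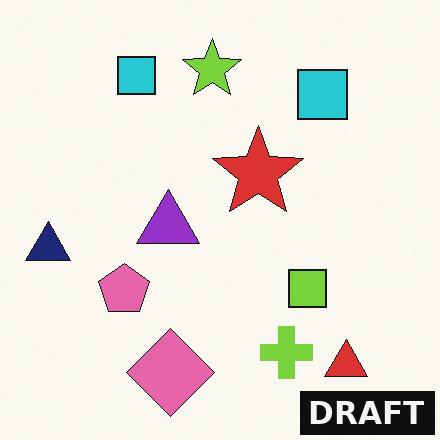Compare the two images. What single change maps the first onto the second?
The transformation is: watermarked with the text "DRAFT" in the lower-right corner.

A dark label reading "DRAFT" appears in the lower-right corner.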